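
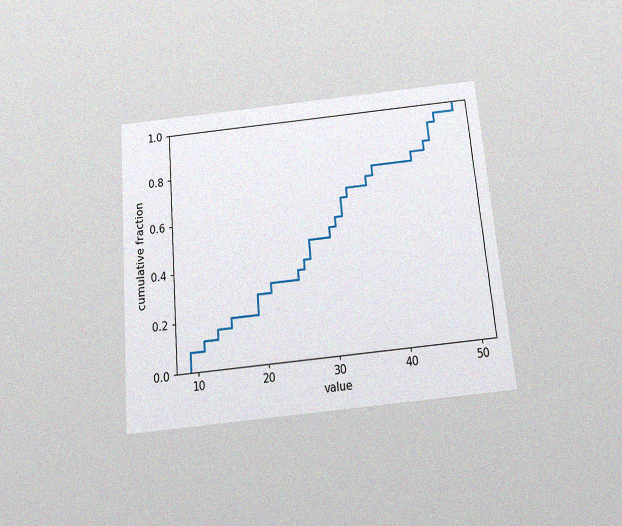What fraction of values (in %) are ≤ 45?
84%

The chart is tilted about 5° counter-clockwise and viewed slightly from below, with some photo noise. At x=45 the ECDF step is at 84%.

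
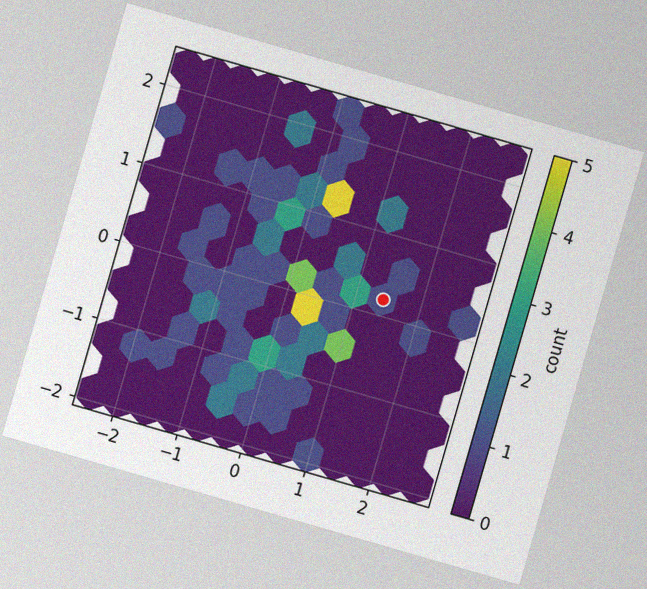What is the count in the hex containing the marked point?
The chart is tilted about 16° clockwise, with some photo noise. The marked hex reads 1 on the colorbar.

1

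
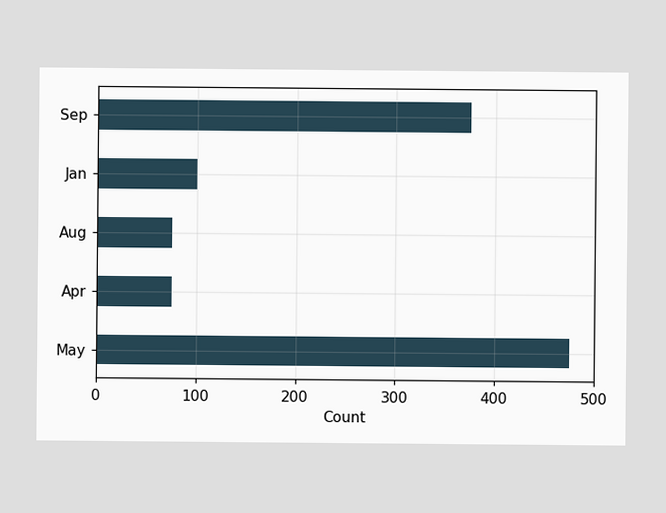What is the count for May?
475

Reading along the chart's x-axis, the May bar reaches 475.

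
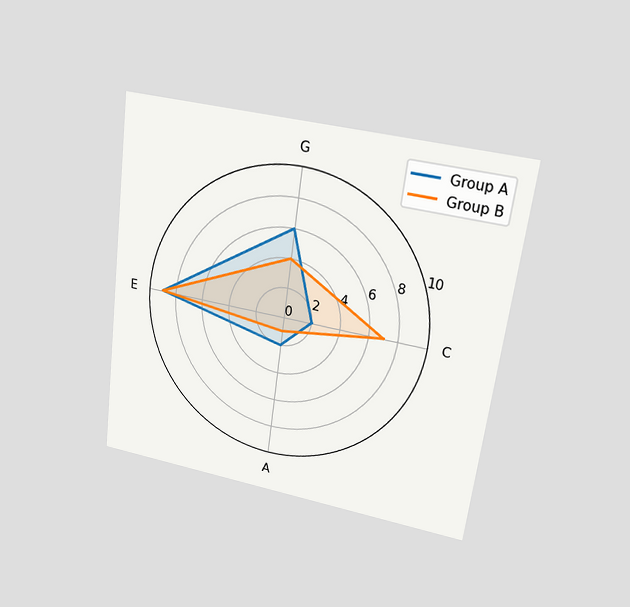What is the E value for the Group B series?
The chart is tilted about 7° clockwise and viewed at a slight angle. On the E axis, Group B reaches 9.

9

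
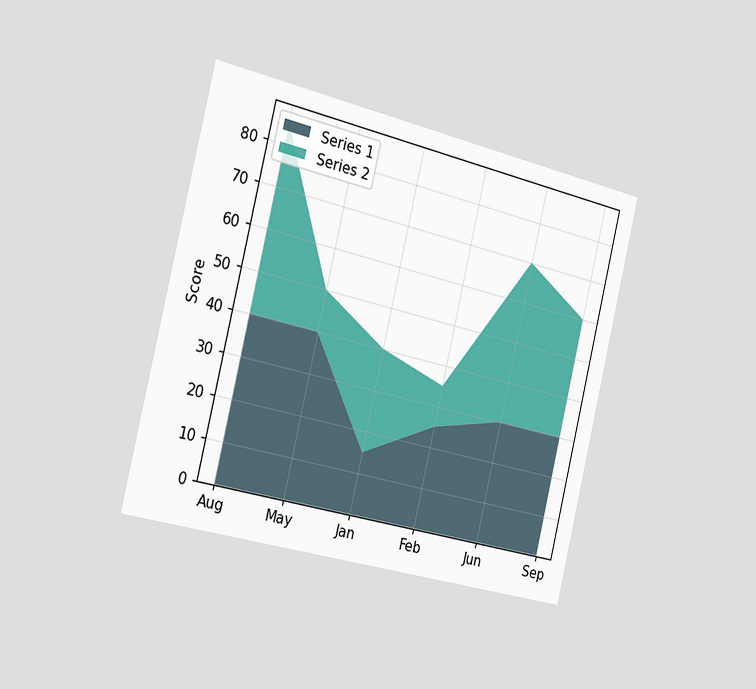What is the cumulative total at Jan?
The chart is tilted about 13° clockwise and viewed slightly from the left. The stacked total at Jan reaches 40.

40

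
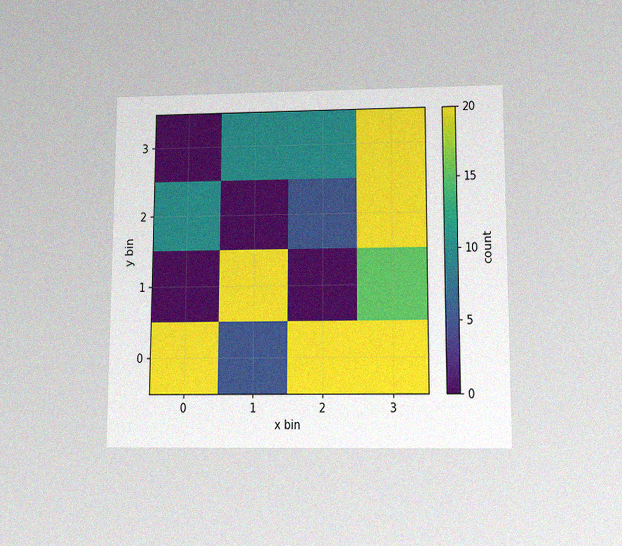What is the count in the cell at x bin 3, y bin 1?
The chart is viewed slightly from below, with some photo noise. Matching the cell (3, 1) against the colorbar gives 15.

15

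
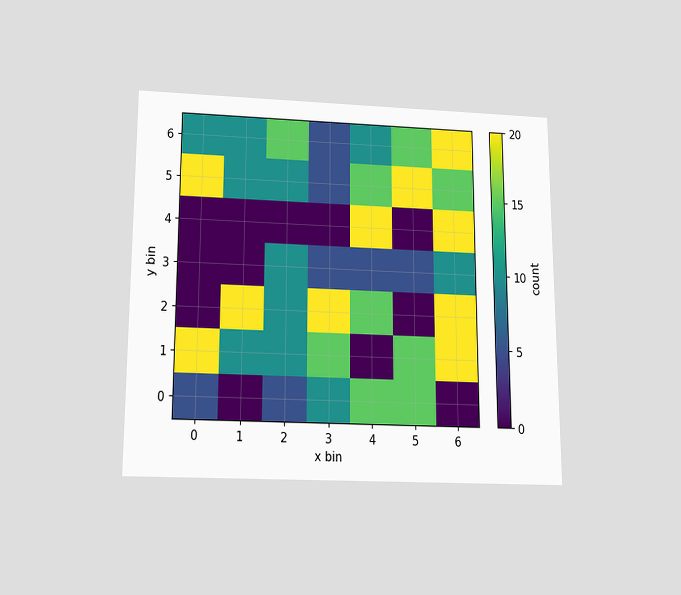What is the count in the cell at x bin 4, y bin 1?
0

The chart is viewed slightly from below. Matching the cell (4, 1) against the colorbar gives 0.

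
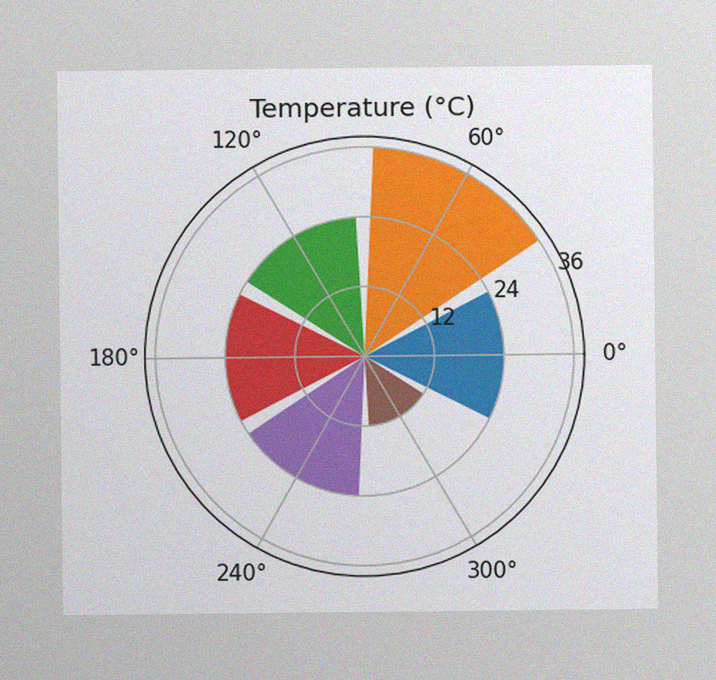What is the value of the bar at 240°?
24°C

The image has some photo noise and uneven lighting. The bar at 240° reaches 24°C on the radial axis.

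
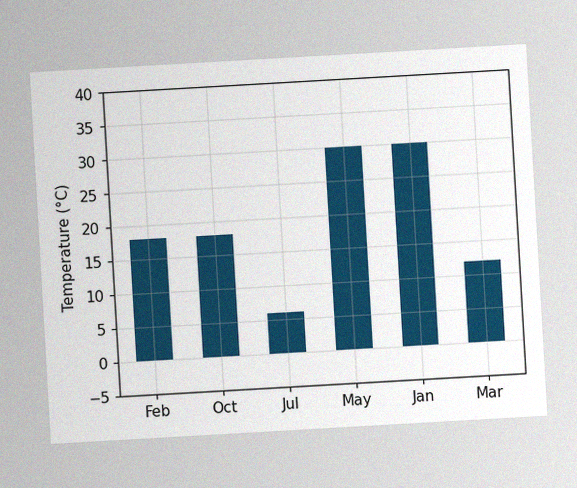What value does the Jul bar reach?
6°C

The chart is tilted about 3° counter-clockwise, with some photo noise. Reading along the chart's y-axis, the Jul bar reaches 6°C.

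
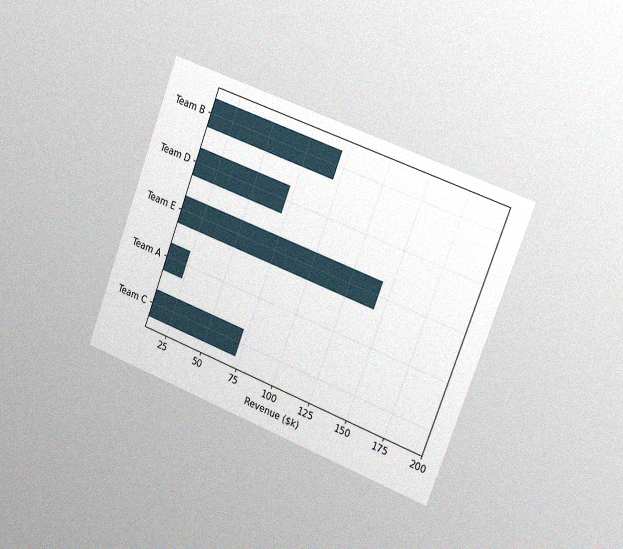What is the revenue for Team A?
The chart is tilted about 21° clockwise and viewed slightly from the right, with some photo noise. Reading along the chart's x-axis, the Team A bar reaches $24k.

$24k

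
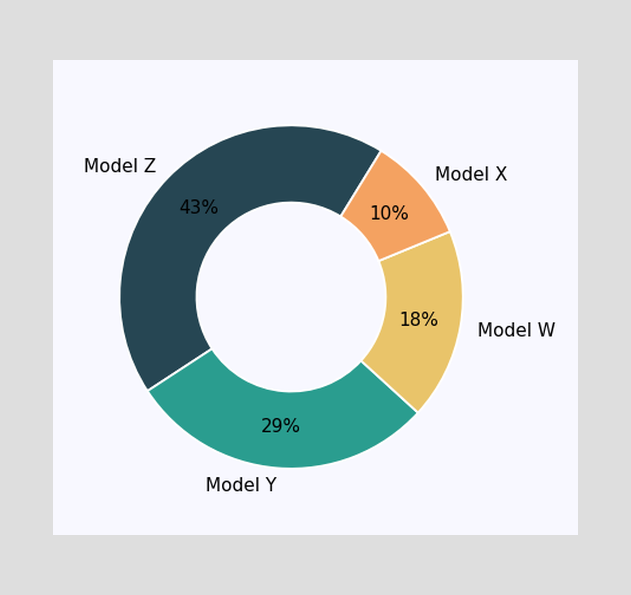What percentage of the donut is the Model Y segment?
The Model Y segment takes up 29% of the ring.

29%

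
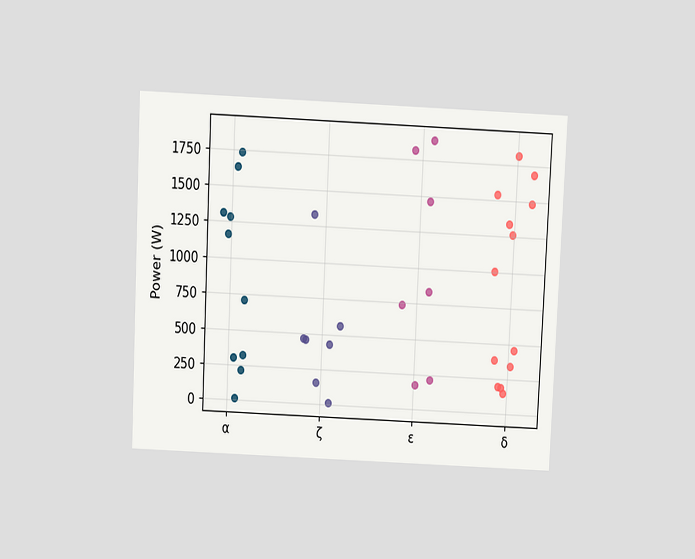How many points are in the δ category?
13

The chart is tilted about 3° clockwise and viewed slightly from above. Counting the markers in the δ column gives 13.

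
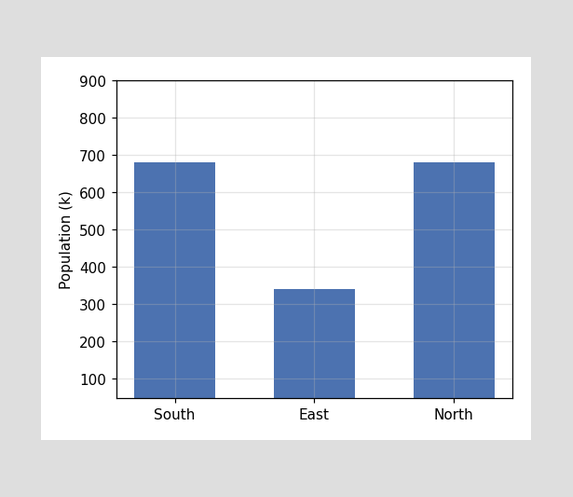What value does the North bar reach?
Reading along the chart's y-axis, the North bar reaches 680k.

680k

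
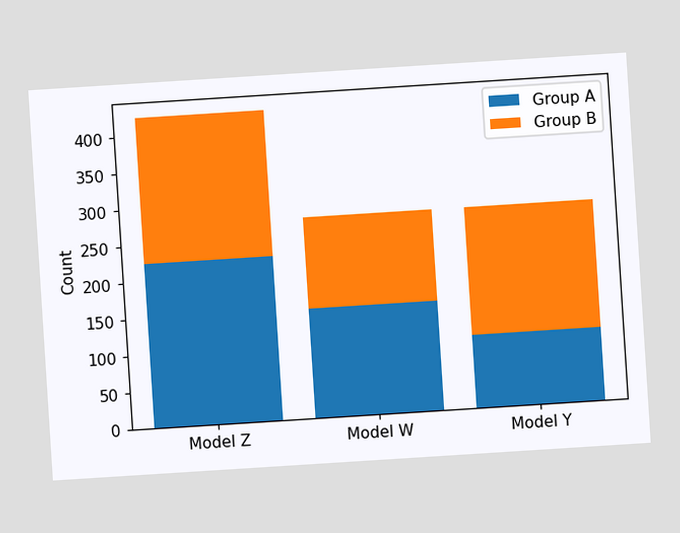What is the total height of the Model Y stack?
275

The chart is tilted about 4° counter-clockwise. The Model Y stack's top reaches 275 on the y-axis.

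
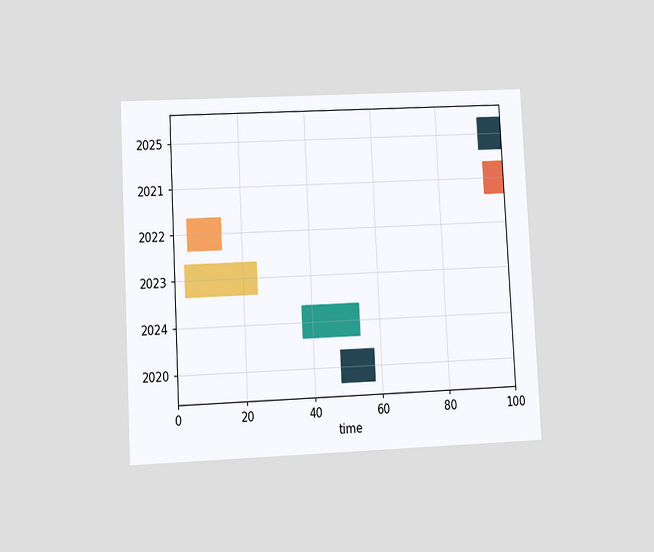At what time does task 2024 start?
37

The chart is tilted about 3° counter-clockwise and viewed at a slight angle. The 2024 bar begins at t=37.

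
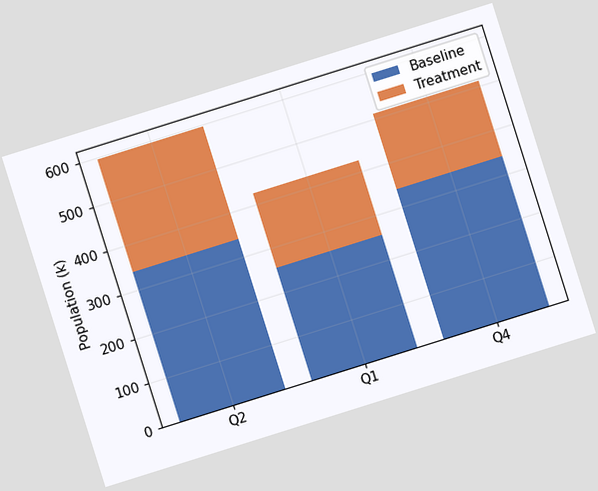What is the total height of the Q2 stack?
595k

The chart is tilted about 17° counter-clockwise. The Q2 stack's top reaches 595k on the y-axis.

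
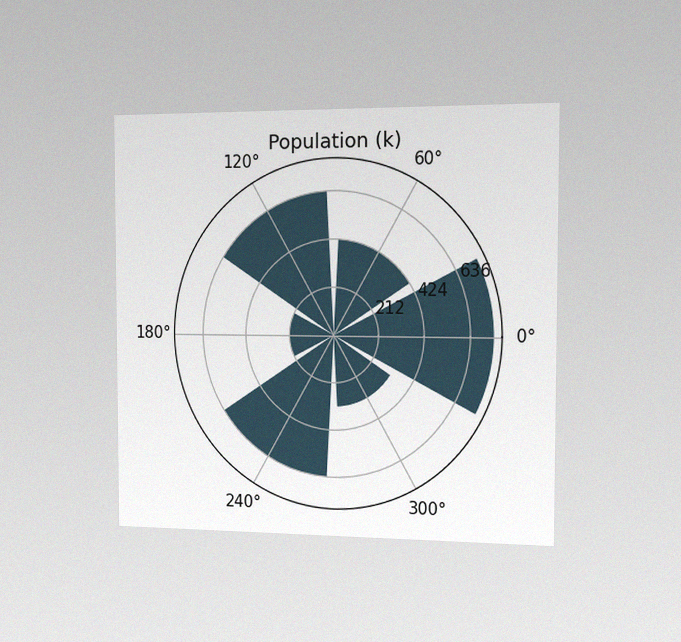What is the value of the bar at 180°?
212k

The chart is viewed slightly from the right, with some photo noise. The bar at 180° reaches 212k on the radial axis.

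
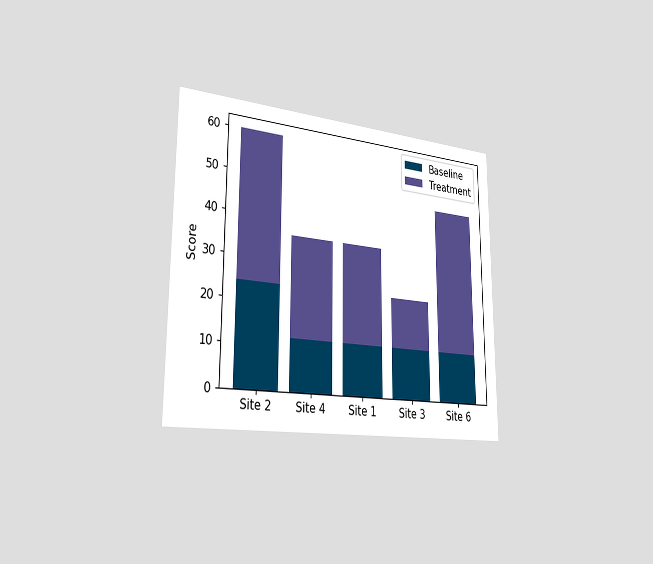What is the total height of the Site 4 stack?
The chart is viewed slightly from the left. The Site 4 stack's top reaches 36 on the y-axis.

36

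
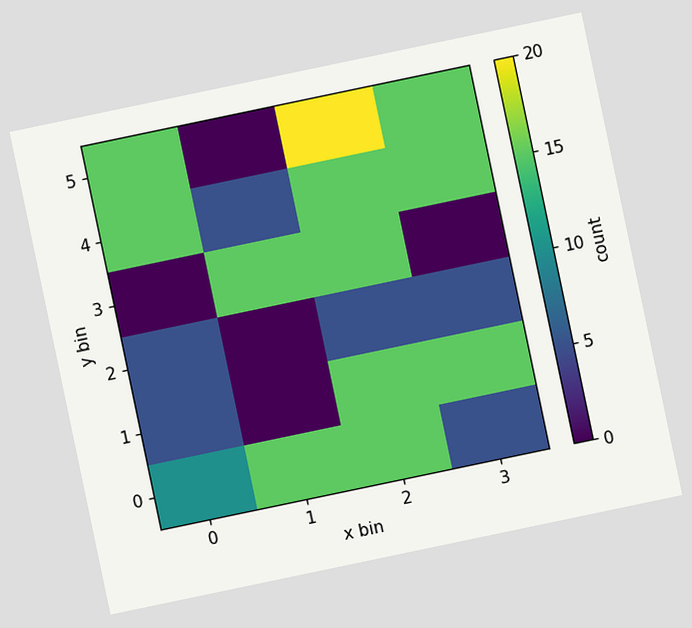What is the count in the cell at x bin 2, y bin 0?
15

The chart is tilted about 12° counter-clockwise. Matching the cell (2, 0) against the colorbar gives 15.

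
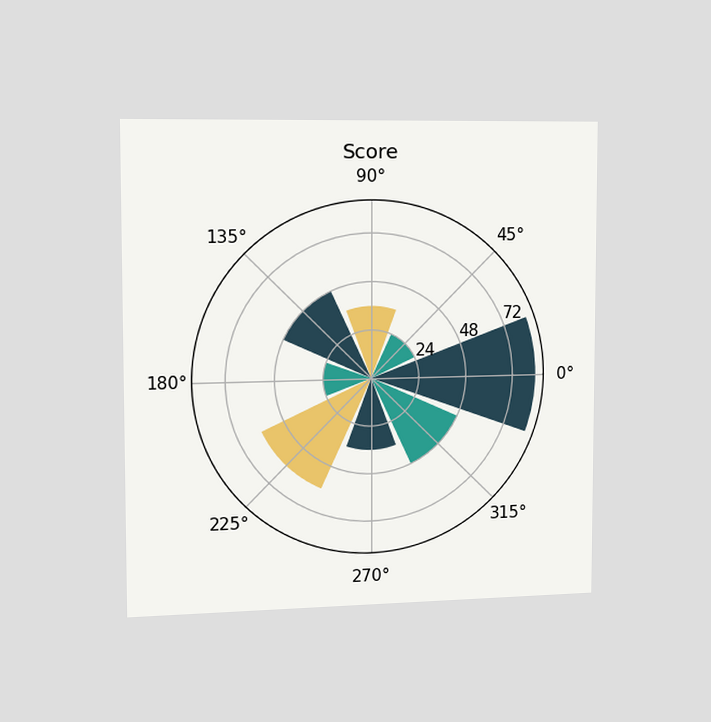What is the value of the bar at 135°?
48

The chart is viewed slightly from the left. The bar at 135° reaches 48 on the radial axis.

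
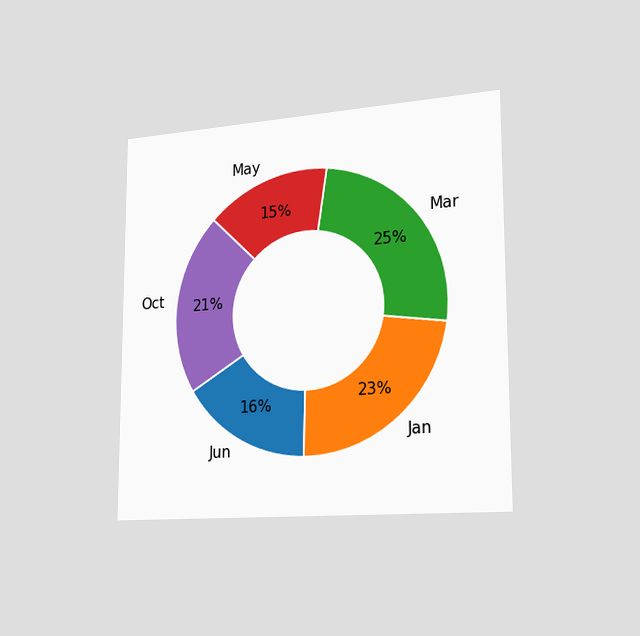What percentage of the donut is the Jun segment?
The chart is viewed slightly from the right. The Jun segment takes up 16% of the ring.

16%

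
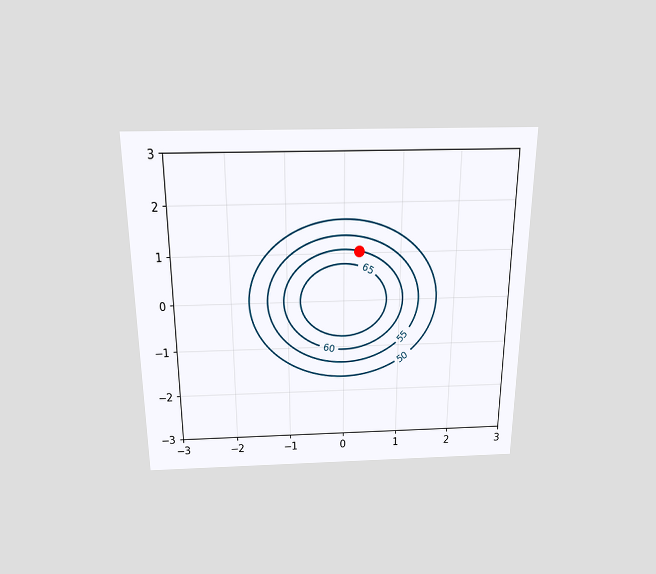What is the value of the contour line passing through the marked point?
The chart is viewed slightly from above. The marked point sits on the contour labelled 60.

60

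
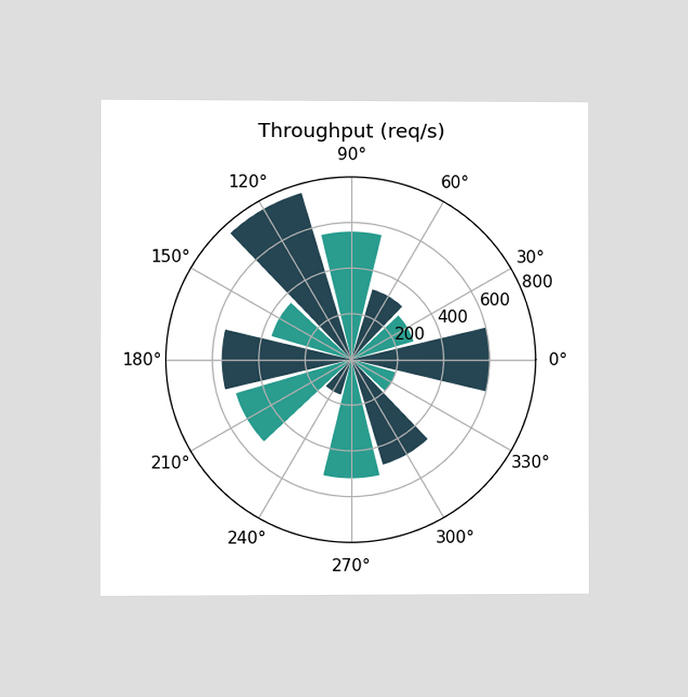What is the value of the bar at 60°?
320req/s

The chart is viewed at a slight angle. The bar at 60° reaches 320req/s on the radial axis.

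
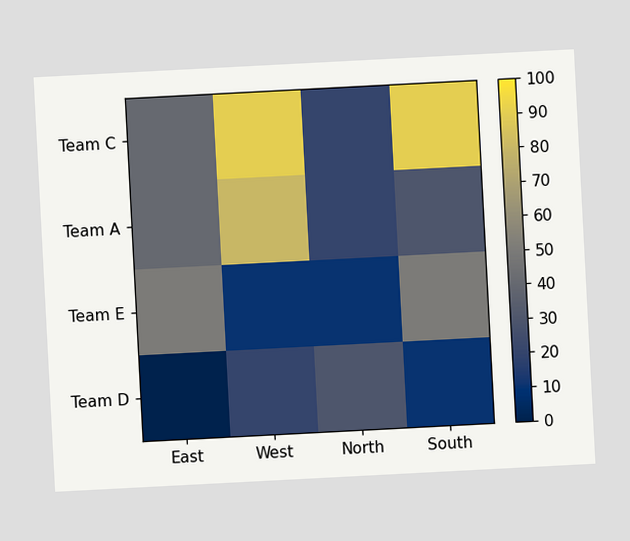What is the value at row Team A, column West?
80

The chart is tilted about 3° counter-clockwise. Matching cell (Team A, West) against the colorbar gives 80.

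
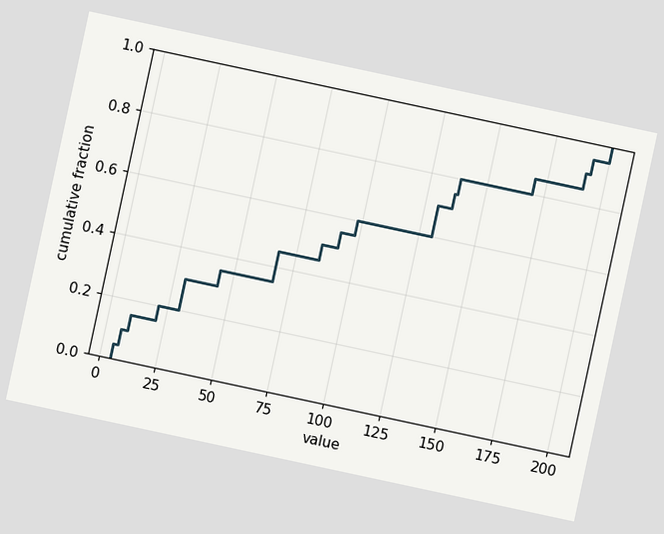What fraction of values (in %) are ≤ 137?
75%

The chart is tilted about 12° clockwise. At x=137 the ECDF step is at 75%.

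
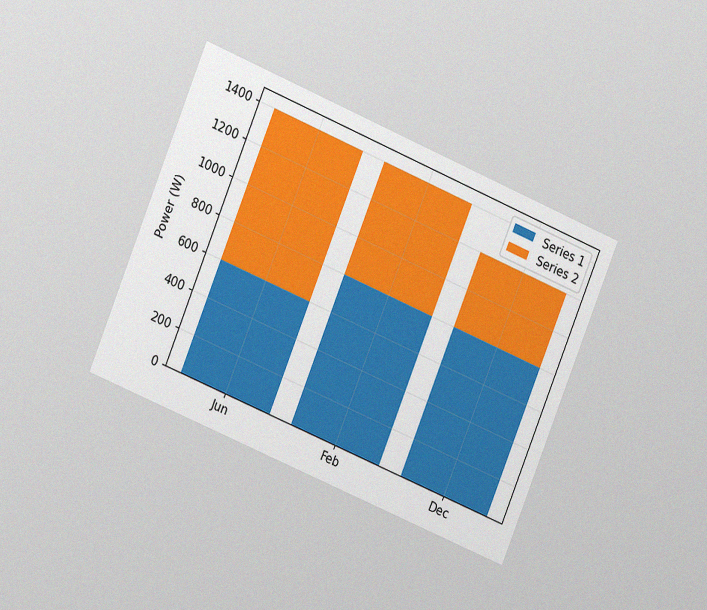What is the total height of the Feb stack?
The chart is tilted about 22° clockwise and viewed at a slight angle, with some photo noise. The Feb stack's top reaches 1400W on the y-axis.

1400W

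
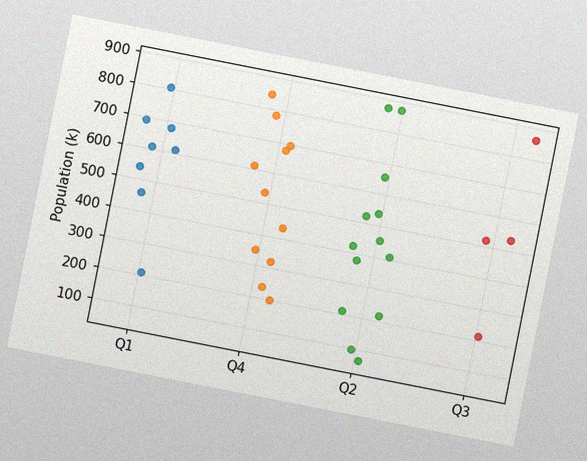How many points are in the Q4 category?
11

The chart is tilted about 11° clockwise, with some photo noise. Counting the markers in the Q4 column gives 11.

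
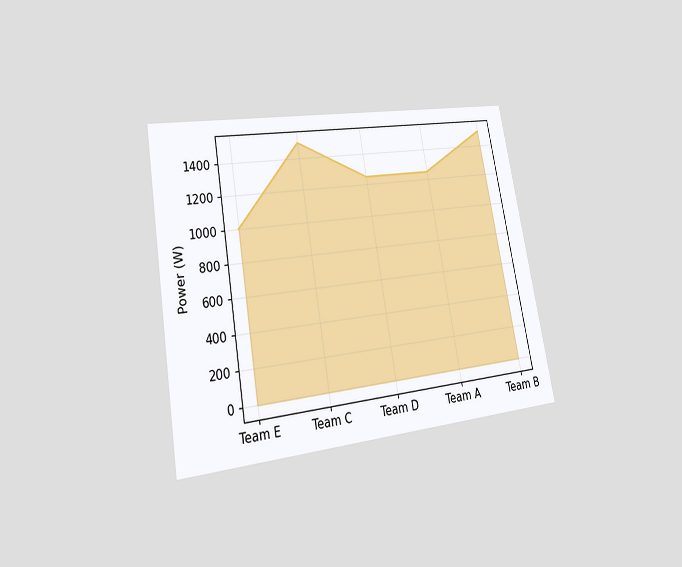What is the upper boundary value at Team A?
The chart is tilted about 10° counter-clockwise and viewed at a slight angle. At Team A the upper boundary is at 1250W.

1250W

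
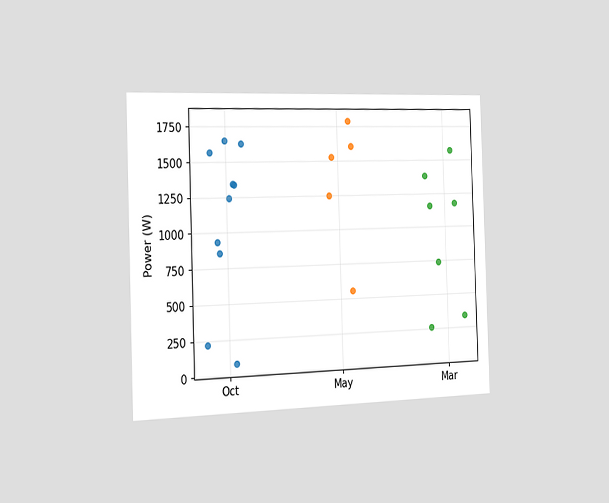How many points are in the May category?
The chart is viewed slightly from the left. Counting the markers in the May column gives 5.

5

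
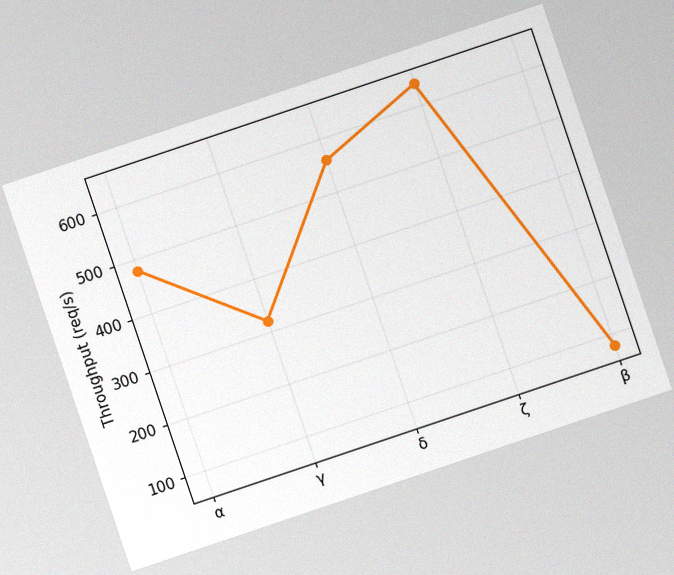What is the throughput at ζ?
The chart is tilted about 19° counter-clockwise, with some photo noise. At ζ, the line is at 640req/s.

640req/s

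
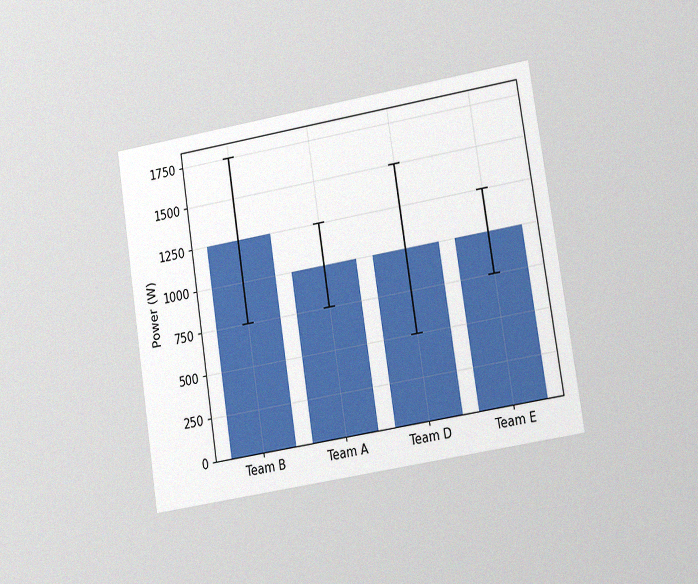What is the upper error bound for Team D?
1500W

The chart is tilted about 9° counter-clockwise and viewed at a slight angle, with some photo noise. The Team D bar's upper whisker reaches 1500W.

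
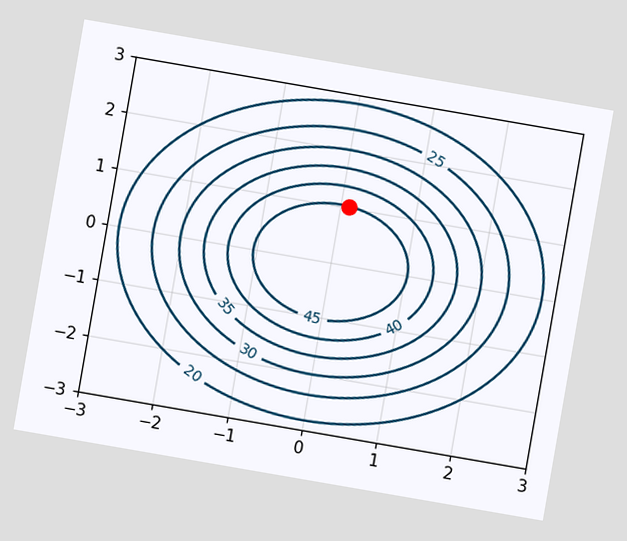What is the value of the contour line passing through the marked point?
45

The chart is tilted about 10° clockwise. The marked point sits on the contour labelled 45.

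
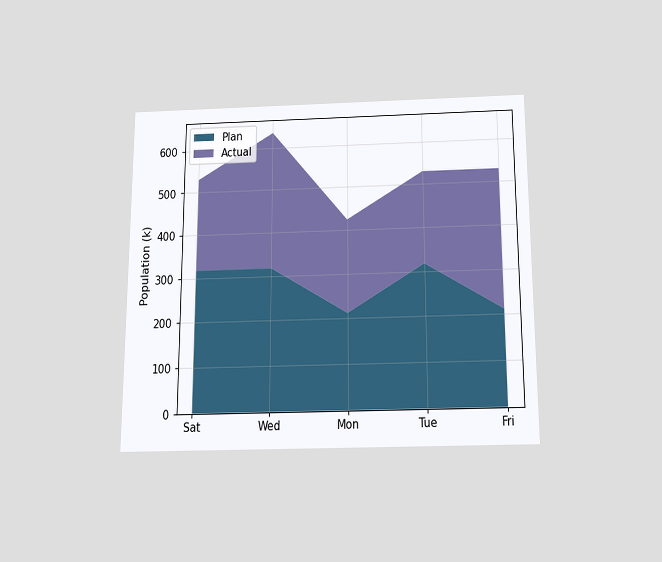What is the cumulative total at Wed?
636k

The chart is viewed slightly from below. The stacked total at Wed reaches 636k.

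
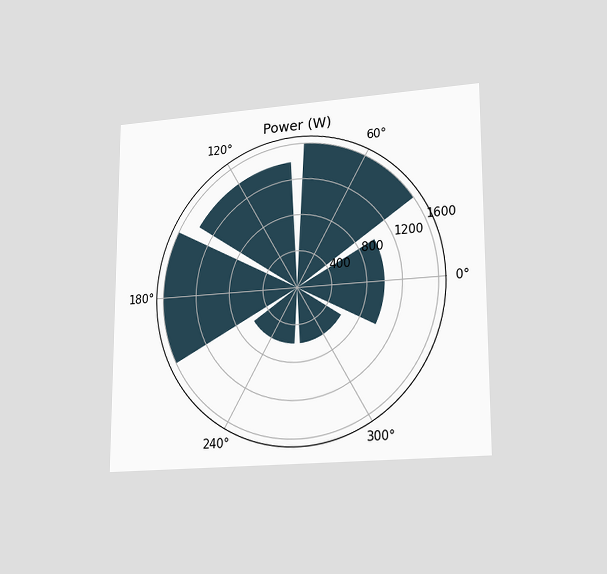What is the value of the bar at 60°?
1600W

The chart is viewed slightly from the right. The bar at 60° reaches 1600W on the radial axis.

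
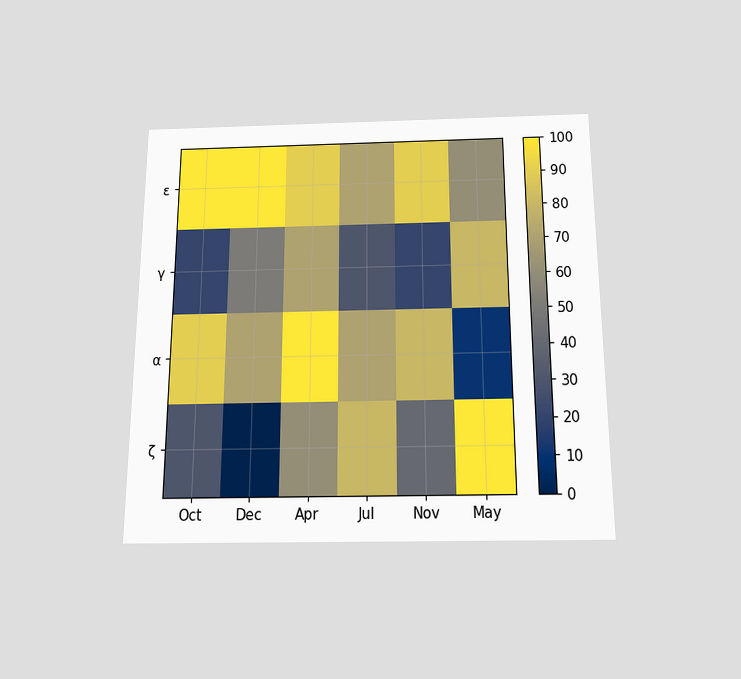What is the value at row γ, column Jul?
30

The chart is viewed slightly from below. Matching cell (γ, Jul) against the colorbar gives 30.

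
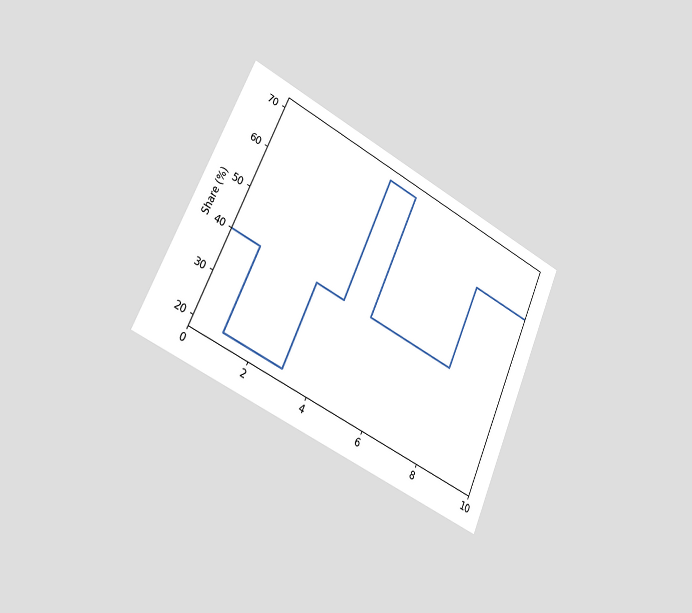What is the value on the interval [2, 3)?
20%

The chart is tilted about 24° clockwise and viewed slightly from the left. On [2, 3) the step sits at 20%.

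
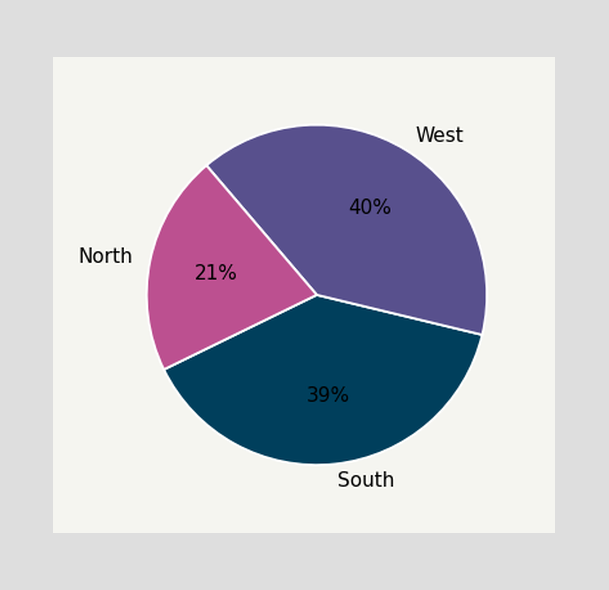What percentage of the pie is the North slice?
The North slice takes up 21% of the pie.

21%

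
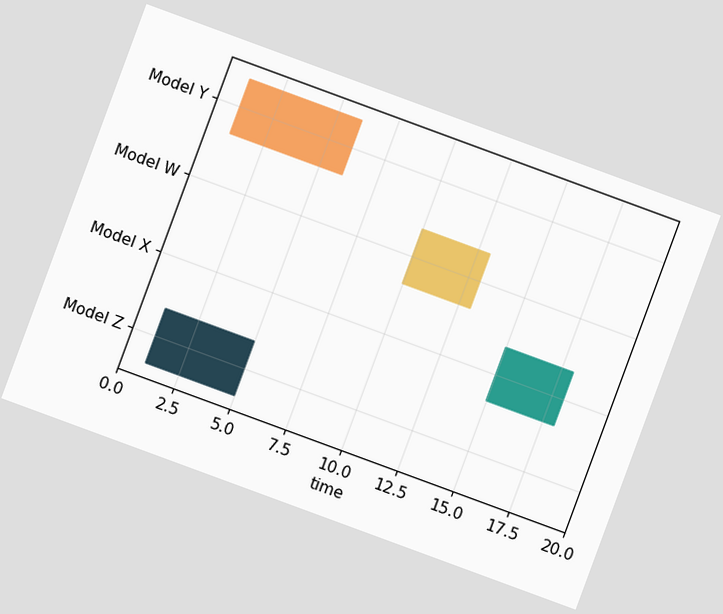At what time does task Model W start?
The chart is tilted about 20° clockwise. The Model W bar begins at t=10.

10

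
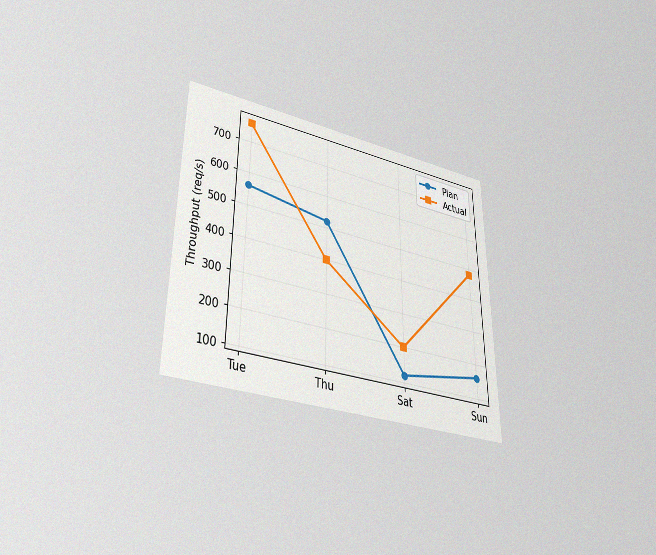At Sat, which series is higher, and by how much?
The chart is viewed slightly from below, with some photo noise. At Sat, Actual sits above the other line by 80req/s.

Actual, by 80req/s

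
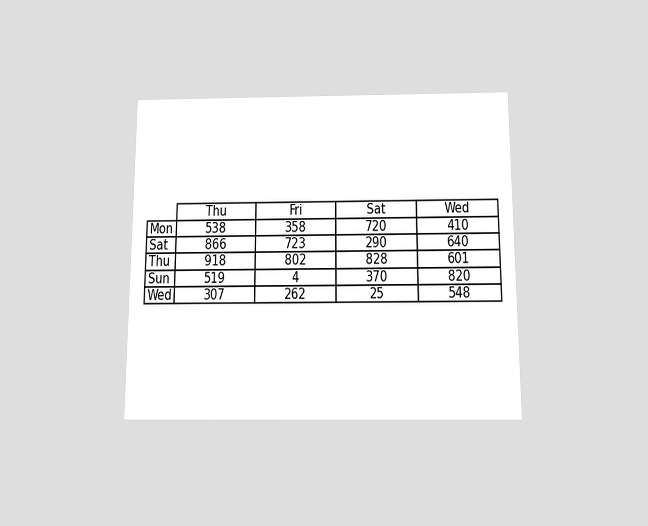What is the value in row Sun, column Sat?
370

The chart is viewed slightly from below. The (Sun, Sat) cell reads 370.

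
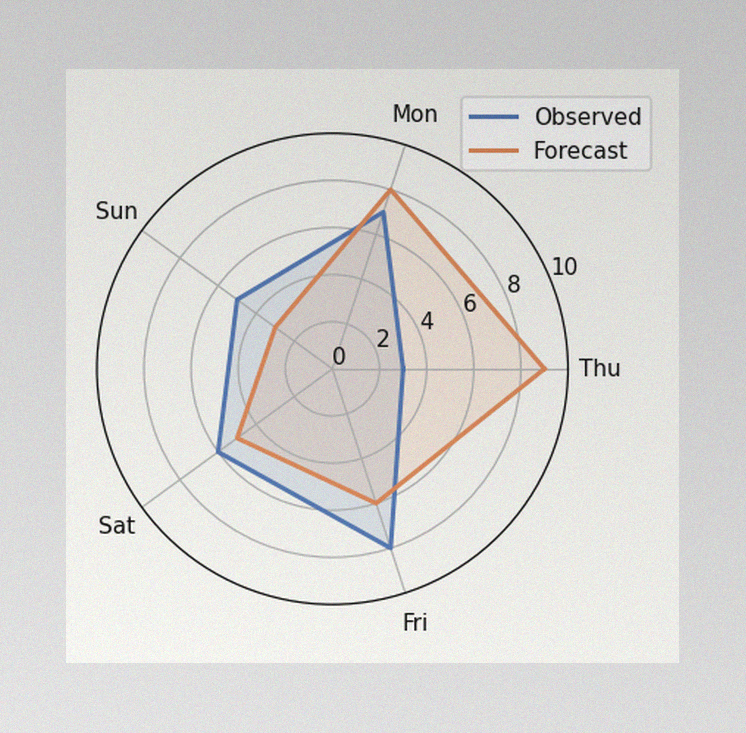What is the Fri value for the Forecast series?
6

The image has some photo noise and uneven lighting. On the Fri axis, Forecast reaches 6.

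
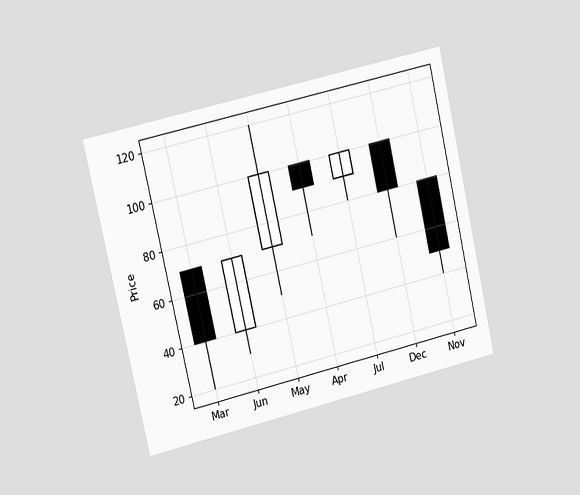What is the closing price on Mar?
The chart is tilted about 13° counter-clockwise and viewed slightly from the left. The Mar candle closes at 40.

40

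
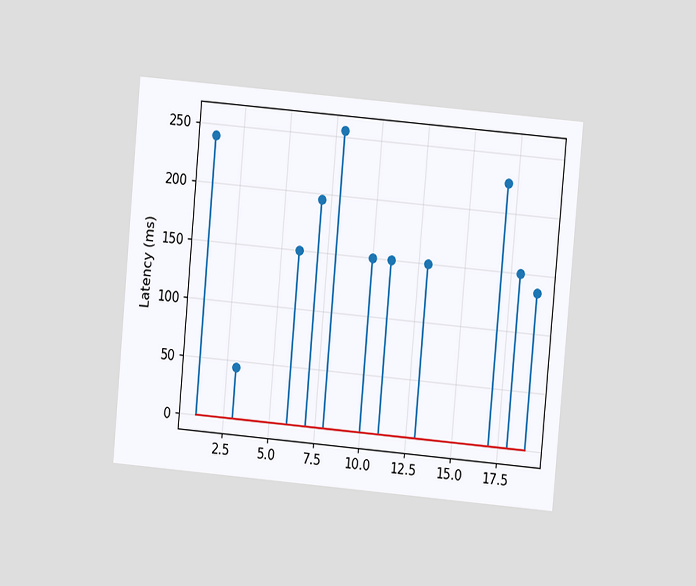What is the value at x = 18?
The chart is tilted about 5° clockwise and viewed at a slight angle. The stem at x=18 reaches 150ms.

150ms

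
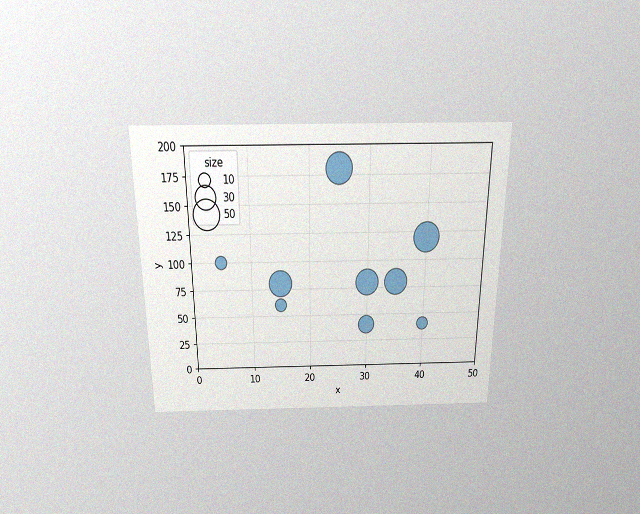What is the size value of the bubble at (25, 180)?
50

The chart is viewed slightly from above, with some photo noise. Matching the bubble at (25, 180) against the size legend gives 50.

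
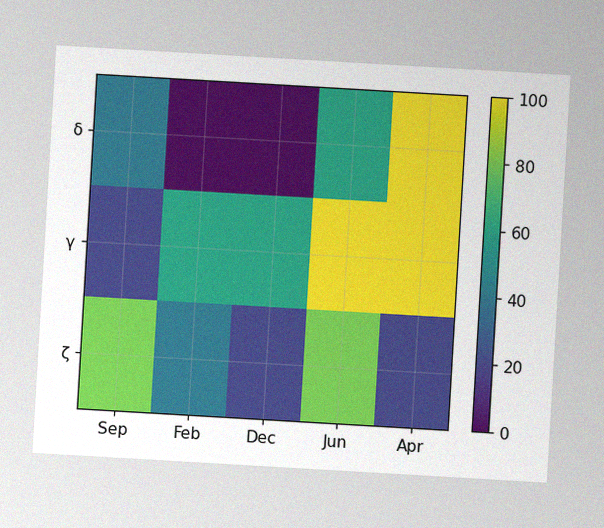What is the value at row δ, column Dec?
0

The chart is tilted about 3° clockwise, with some photo noise. Matching cell (δ, Dec) against the colorbar gives 0.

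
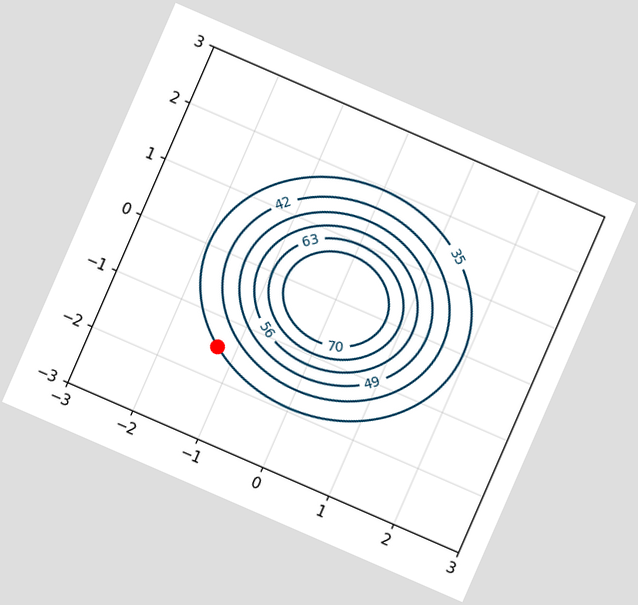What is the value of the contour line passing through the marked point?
The chart is tilted about 24° clockwise. The marked point sits on the contour labelled 35.

35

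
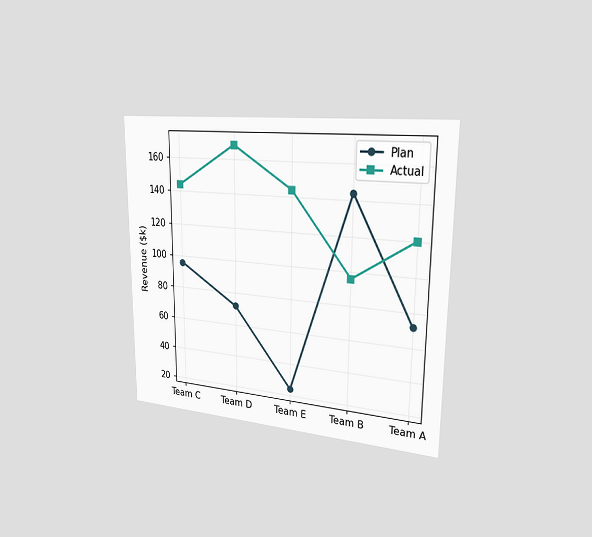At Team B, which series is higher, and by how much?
The chart is viewed slightly from the right. At Team B, Plan sits above the other line by $48k.

Plan, by $48k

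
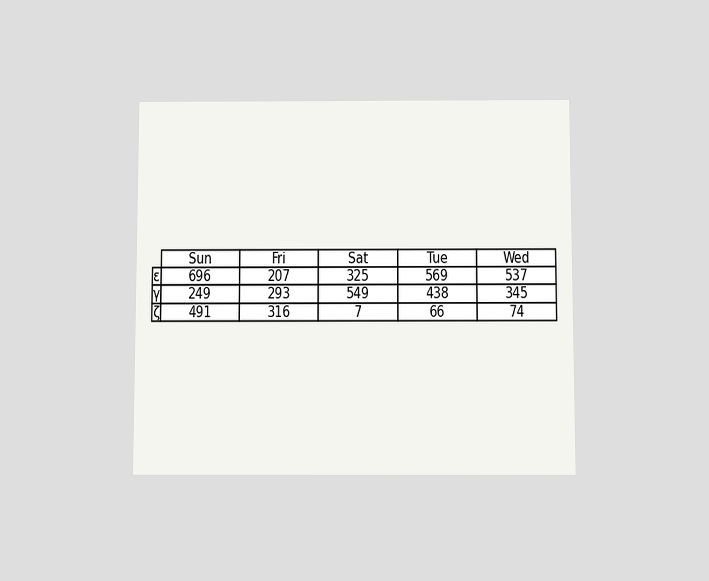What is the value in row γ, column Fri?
The chart is viewed slightly from below. The (γ, Fri) cell reads 293.

293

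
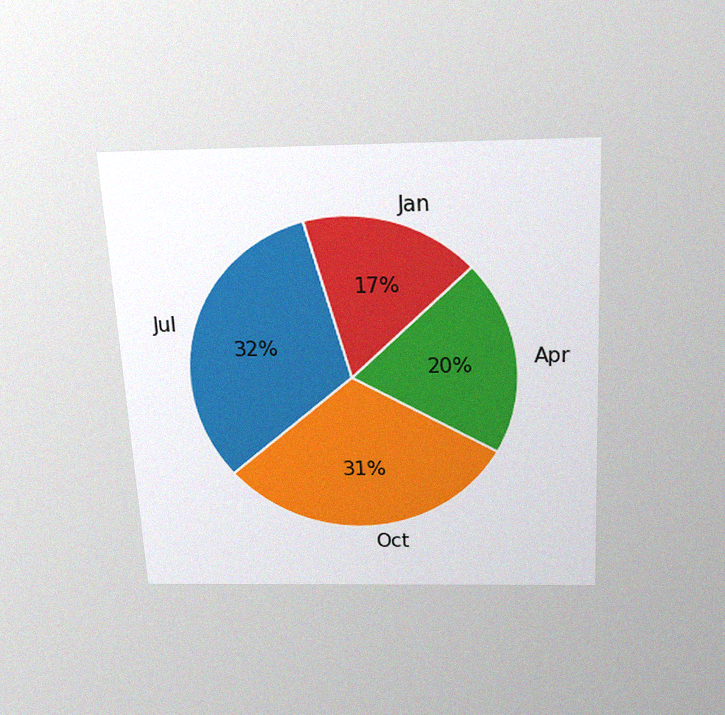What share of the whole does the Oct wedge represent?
31%

The chart is tilted about 3° counter-clockwise and viewed slightly from above, with some photo noise. The Oct slice takes up 31% of the pie.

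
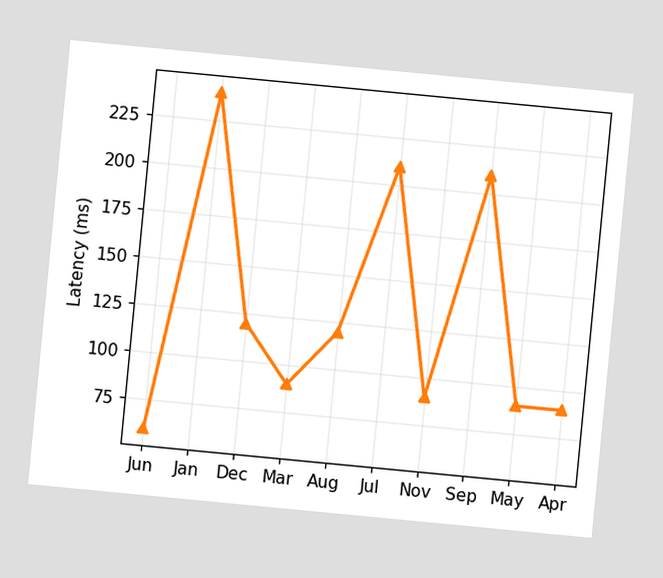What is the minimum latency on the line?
60ms

The chart is tilted about 5° clockwise. The lowest point is at Jun, and reading across to the y-axis gives 60ms.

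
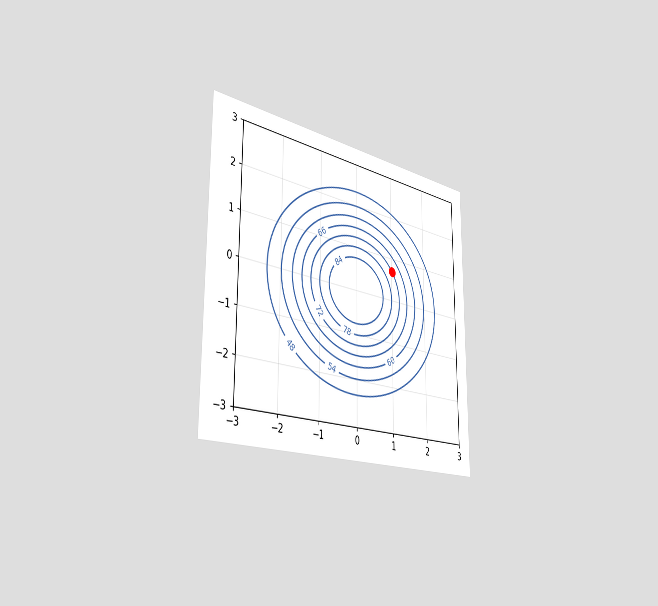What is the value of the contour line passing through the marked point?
72

The chart is viewed slightly from the left. The marked point sits on the contour labelled 72.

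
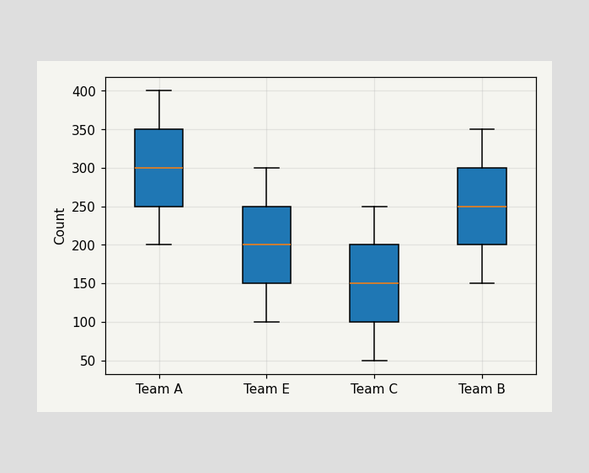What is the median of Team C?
The median line in the Team C box sits at 150.

150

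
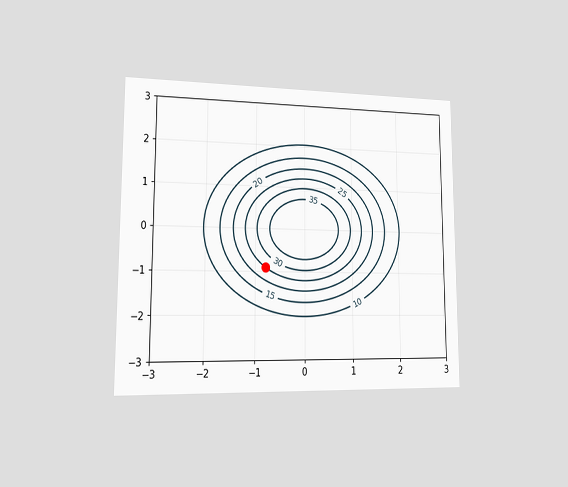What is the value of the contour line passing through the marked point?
The chart is viewed slightly from the left. The marked point sits on the contour labelled 25.

25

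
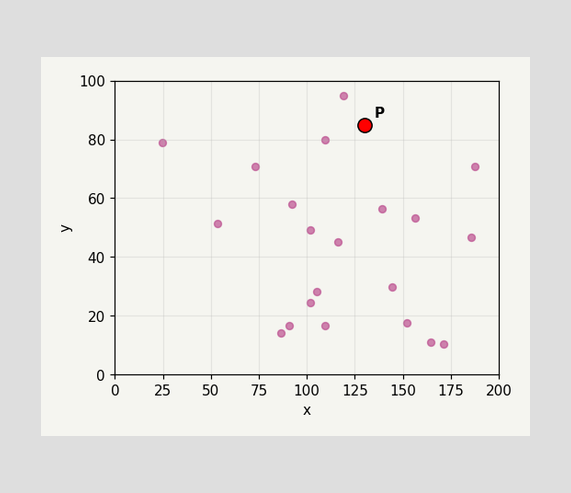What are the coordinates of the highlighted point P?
(130, 85)

Following the gridlines from P to each axis, P sits at (130, 85).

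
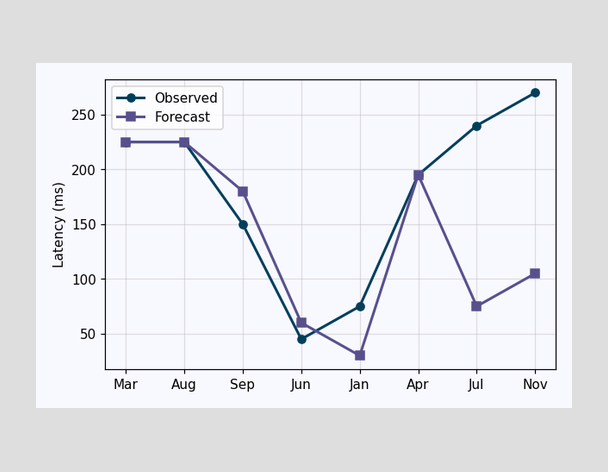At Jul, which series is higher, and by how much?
Observed, by 165ms

At Jul, Observed sits above the other line by 165ms.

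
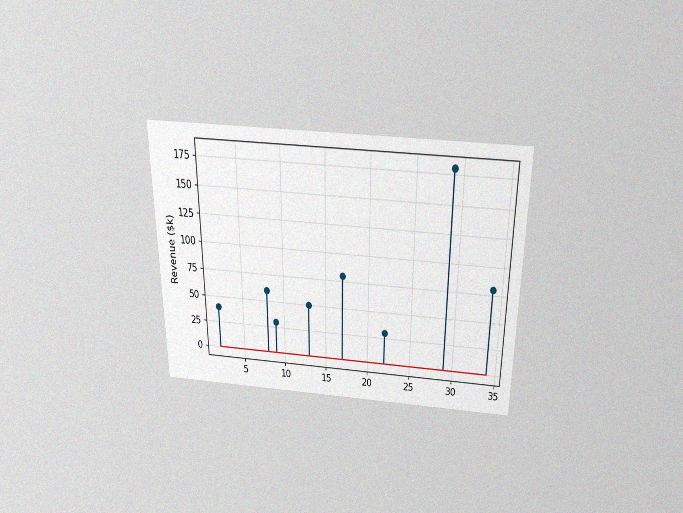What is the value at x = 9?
$30k

The chart is viewed slightly from above, with some photo noise. The stem at x=9 reaches $30k.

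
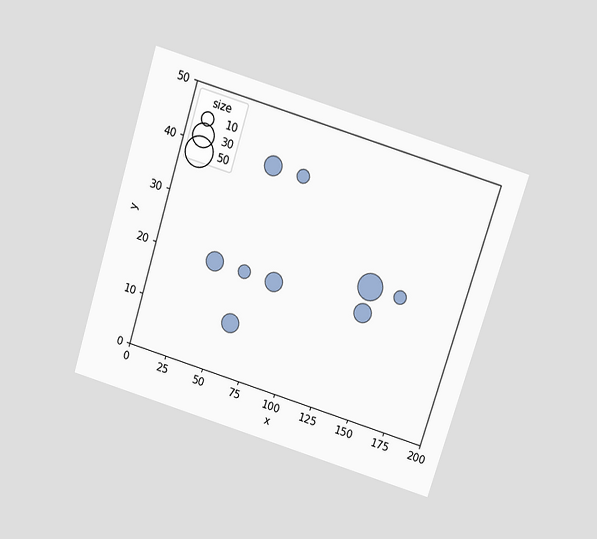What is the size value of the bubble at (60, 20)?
10

The chart is tilted about 17° clockwise and viewed slightly from above. Matching the bubble at (60, 20) against the size legend gives 10.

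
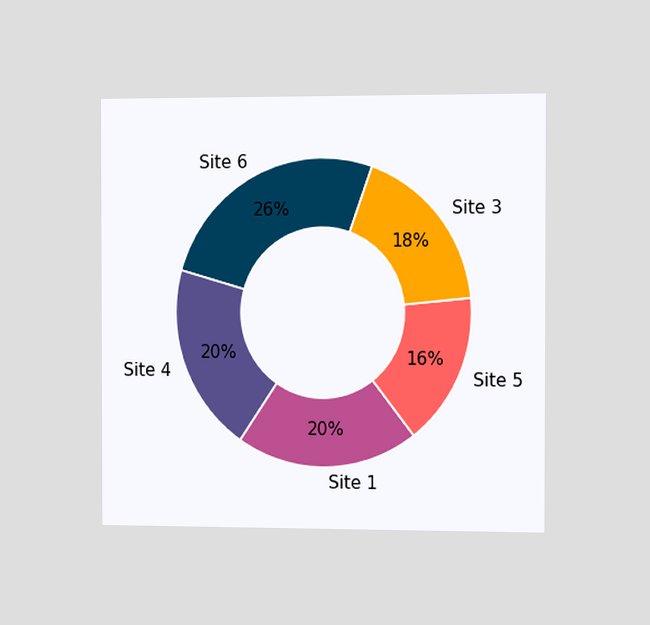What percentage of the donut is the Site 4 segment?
The chart is viewed slightly from the right. The Site 4 segment takes up 20% of the ring.

20%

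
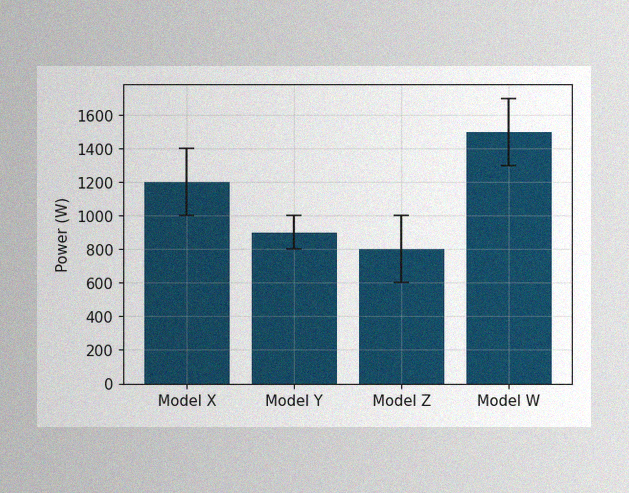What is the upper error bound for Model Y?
1000W

The image has some photo noise and uneven lighting. The Model Y bar's upper whisker reaches 1000W.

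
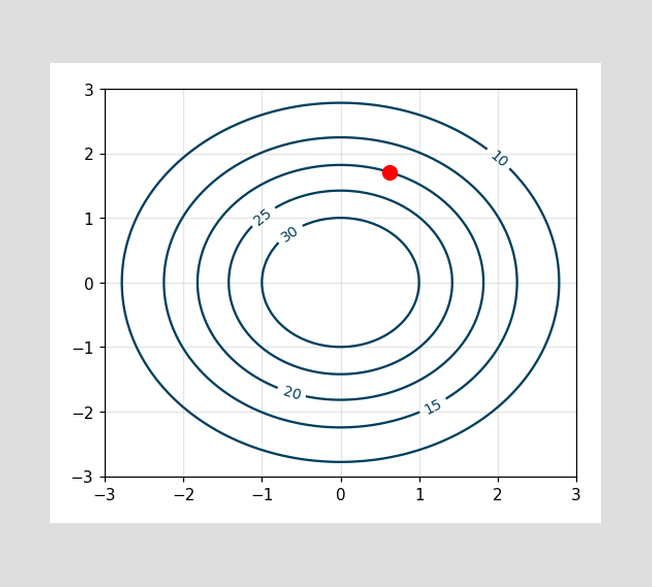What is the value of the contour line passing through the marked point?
The marked point sits on the contour labelled 20.

20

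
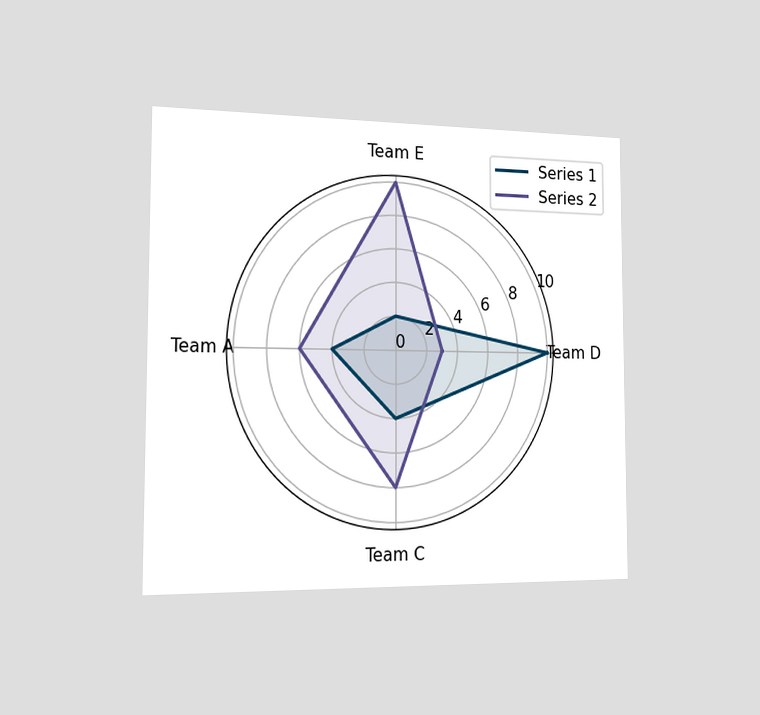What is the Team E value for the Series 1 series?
The chart is viewed slightly from the left. On the Team E axis, Series 1 reaches 2.

2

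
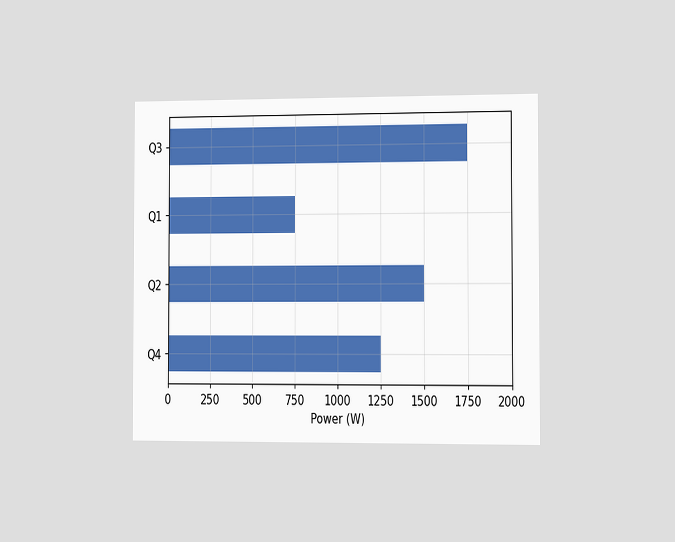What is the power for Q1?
750W

The chart is viewed slightly from the right. Reading along the chart's x-axis, the Q1 bar reaches 750W.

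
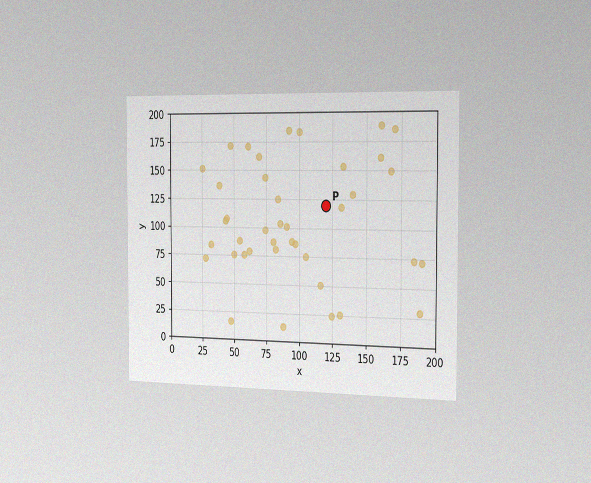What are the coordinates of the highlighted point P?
(120, 120)

The chart is viewed slightly from the right, with some photo noise. Following the gridlines from P to each axis, P sits at (120, 120).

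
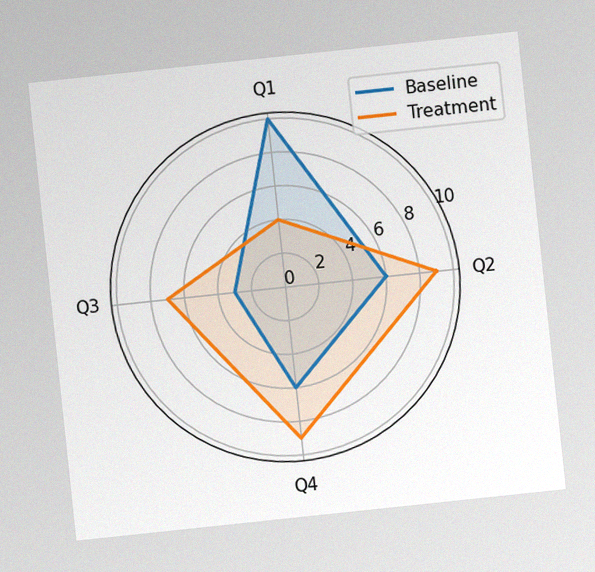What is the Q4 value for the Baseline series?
The chart is tilted about 6° counter-clockwise, with some photo noise. On the Q4 axis, Baseline reaches 6.

6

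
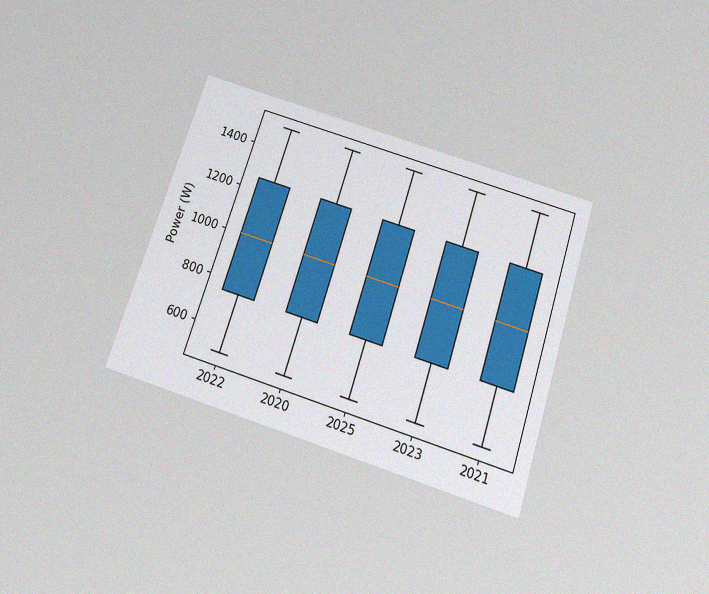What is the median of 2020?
The chart is tilted about 18° clockwise and viewed slightly from below, with some photo noise. The median line in the 2020 box sits at 1000W.

1000W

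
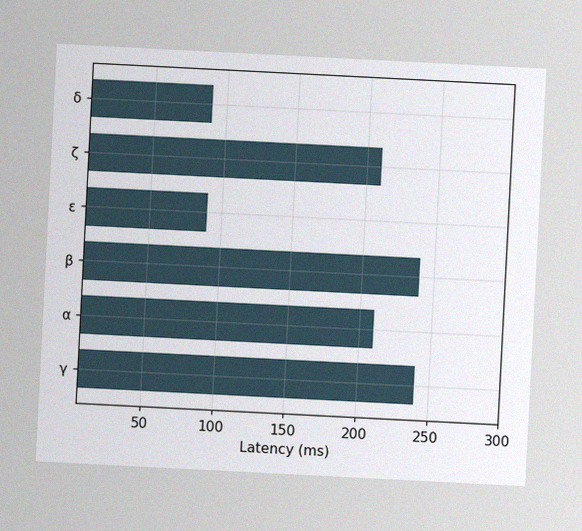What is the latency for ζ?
The chart is tilted about 3° clockwise, with some photo noise. Reading along the chart's x-axis, the ζ bar reaches 210ms.

210ms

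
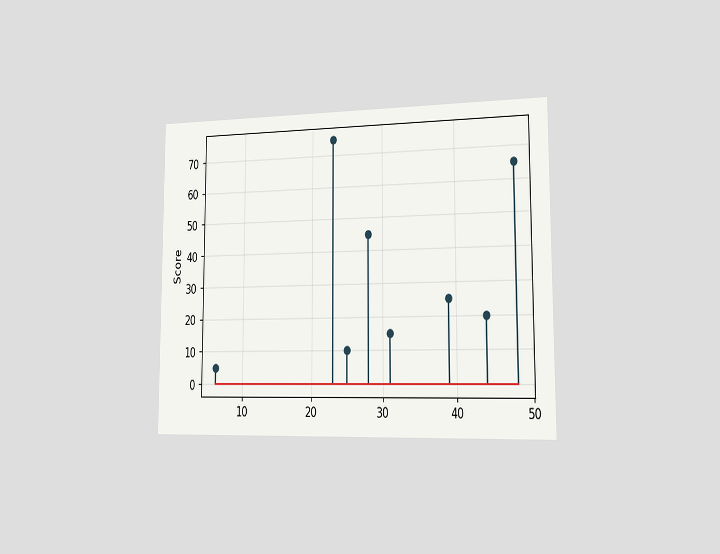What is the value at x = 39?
25

The chart is viewed slightly from the right. The stem at x=39 reaches 25.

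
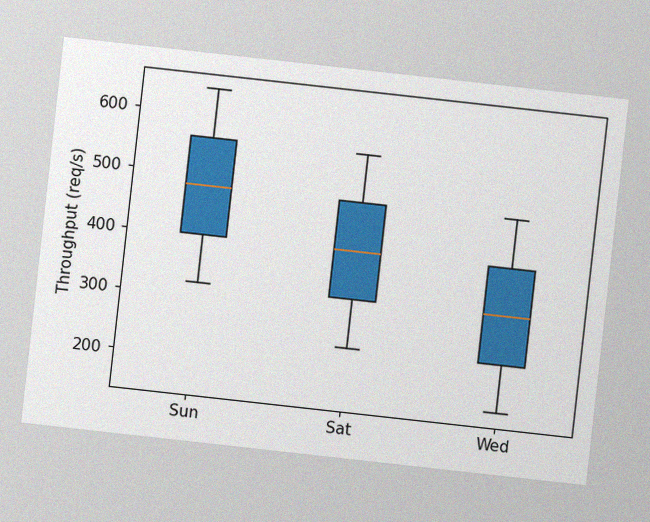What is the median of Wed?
The chart is tilted about 6° clockwise, with some photo noise. The median line in the Wed box sits at 320req/s.

320req/s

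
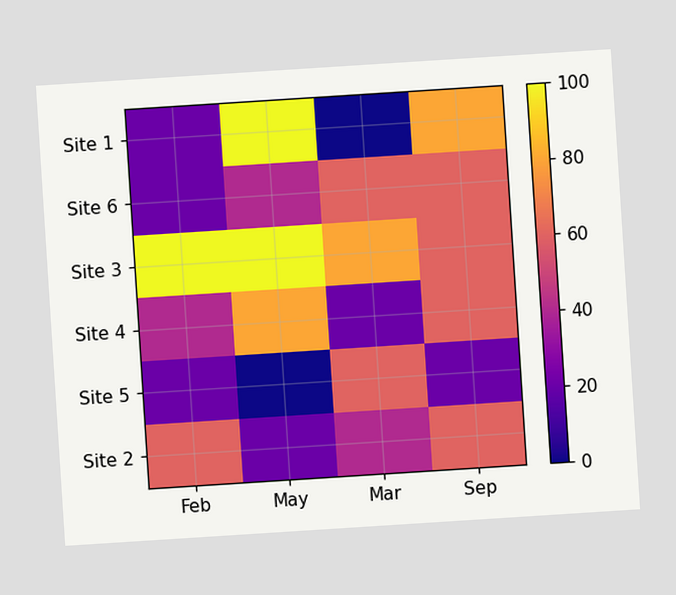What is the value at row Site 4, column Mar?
The chart is tilted about 4° counter-clockwise. Matching cell (Site 4, Mar) against the colorbar gives 20.

20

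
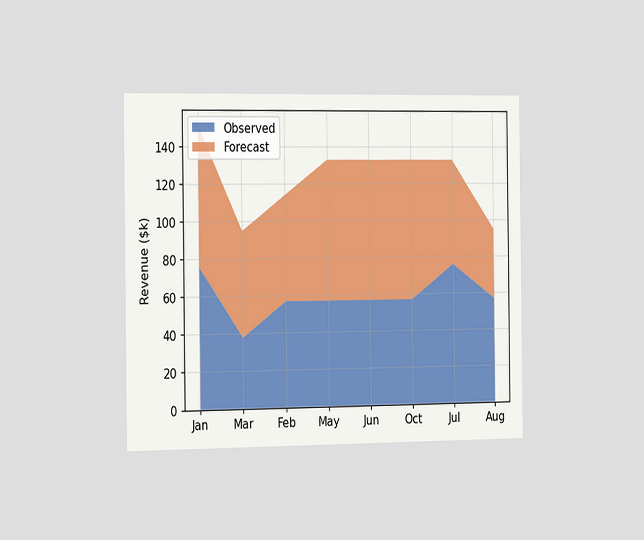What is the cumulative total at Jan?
The chart is viewed slightly from the left. The stacked total at Jan reaches $152k.

$152k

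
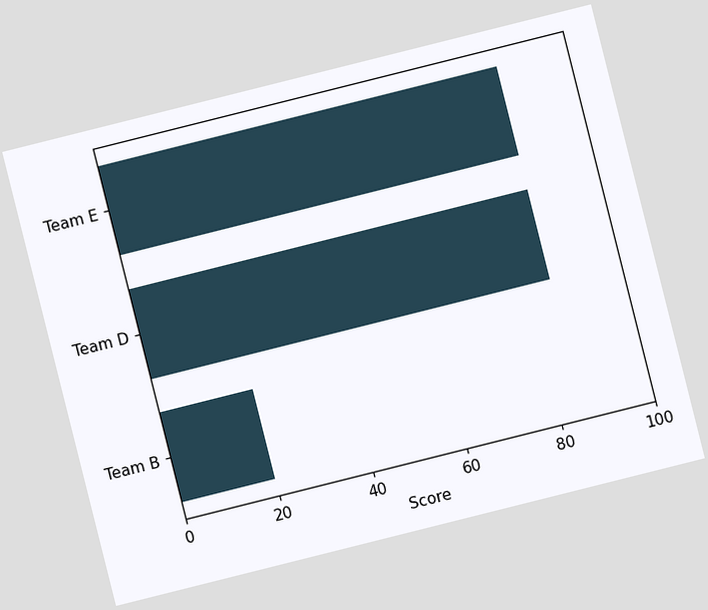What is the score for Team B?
20

The chart is tilted about 14° counter-clockwise. Reading along the chart's x-axis, the Team B bar reaches 20.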